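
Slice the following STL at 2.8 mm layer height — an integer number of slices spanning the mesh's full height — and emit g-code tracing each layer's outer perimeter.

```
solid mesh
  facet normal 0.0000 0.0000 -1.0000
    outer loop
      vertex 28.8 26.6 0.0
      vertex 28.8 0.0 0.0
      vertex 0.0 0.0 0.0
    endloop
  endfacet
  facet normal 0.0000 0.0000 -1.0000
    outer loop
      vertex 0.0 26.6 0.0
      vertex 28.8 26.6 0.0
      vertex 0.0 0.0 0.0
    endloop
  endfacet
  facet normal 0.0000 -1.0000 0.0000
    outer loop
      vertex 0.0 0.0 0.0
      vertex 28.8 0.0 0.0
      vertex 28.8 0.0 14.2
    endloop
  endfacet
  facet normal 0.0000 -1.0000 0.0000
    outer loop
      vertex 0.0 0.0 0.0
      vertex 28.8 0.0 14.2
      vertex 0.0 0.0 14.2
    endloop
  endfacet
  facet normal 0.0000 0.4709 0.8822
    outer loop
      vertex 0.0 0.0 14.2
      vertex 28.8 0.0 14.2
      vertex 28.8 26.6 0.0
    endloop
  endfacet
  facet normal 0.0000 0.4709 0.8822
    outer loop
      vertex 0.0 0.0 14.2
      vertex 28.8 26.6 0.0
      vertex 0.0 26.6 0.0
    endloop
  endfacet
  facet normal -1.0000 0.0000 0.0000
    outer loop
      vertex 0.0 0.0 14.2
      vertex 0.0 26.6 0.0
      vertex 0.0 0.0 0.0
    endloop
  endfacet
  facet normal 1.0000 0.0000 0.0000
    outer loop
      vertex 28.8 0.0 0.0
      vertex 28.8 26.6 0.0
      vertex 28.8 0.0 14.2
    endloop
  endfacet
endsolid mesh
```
; perimeter-only toolpath
G21 ; units = mm
G90 ; absolute positioning
G28 ; home
; layer 1
G0 Z2.8
G0 X0.0 Y0.0
G1 X28.8 Y0.0
G1 X28.8 Y21.3
G1 X0.0 Y21.3
G1 X0.0 Y0.0
; layer 2
G0 Z5.7
G0 X0.0 Y0.0
G1 X28.8 Y0.0
G1 X28.8 Y16.0
G1 X0.0 Y16.0
G1 X0.0 Y0.0
; layer 3
G0 Z8.5
G0 X0.0 Y0.0
G1 X28.8 Y0.0
G1 X28.8 Y10.6
G1 X0.0 Y10.6
G1 X0.0 Y0.0
; layer 4
G0 Z11.4
G0 X0.0 Y0.0
G1 X28.8 Y0.0
G1 X28.8 Y5.3
G1 X0.0 Y5.3
G1 X0.0 Y0.0
M2 ; end

The solid is a wedge (ramp): 28.8 × 26.6 mm base, rising to 14.2 mm along the y=0 edge and sloping linearly to z=0 at y=26.6. Slicing at Δz = 2.8 mm — 5 equal slices spanning the solid's height, so layer i sits at z = i·h/5 — gives 4 non-empty perimeters. Each is a 4-segment closed polygon; G0 lifts to the layer z and rapids to the start vertex, then G1 traces the edges. The cross-section shrinks linearly with z (the slice at the apex is degenerate and omitted).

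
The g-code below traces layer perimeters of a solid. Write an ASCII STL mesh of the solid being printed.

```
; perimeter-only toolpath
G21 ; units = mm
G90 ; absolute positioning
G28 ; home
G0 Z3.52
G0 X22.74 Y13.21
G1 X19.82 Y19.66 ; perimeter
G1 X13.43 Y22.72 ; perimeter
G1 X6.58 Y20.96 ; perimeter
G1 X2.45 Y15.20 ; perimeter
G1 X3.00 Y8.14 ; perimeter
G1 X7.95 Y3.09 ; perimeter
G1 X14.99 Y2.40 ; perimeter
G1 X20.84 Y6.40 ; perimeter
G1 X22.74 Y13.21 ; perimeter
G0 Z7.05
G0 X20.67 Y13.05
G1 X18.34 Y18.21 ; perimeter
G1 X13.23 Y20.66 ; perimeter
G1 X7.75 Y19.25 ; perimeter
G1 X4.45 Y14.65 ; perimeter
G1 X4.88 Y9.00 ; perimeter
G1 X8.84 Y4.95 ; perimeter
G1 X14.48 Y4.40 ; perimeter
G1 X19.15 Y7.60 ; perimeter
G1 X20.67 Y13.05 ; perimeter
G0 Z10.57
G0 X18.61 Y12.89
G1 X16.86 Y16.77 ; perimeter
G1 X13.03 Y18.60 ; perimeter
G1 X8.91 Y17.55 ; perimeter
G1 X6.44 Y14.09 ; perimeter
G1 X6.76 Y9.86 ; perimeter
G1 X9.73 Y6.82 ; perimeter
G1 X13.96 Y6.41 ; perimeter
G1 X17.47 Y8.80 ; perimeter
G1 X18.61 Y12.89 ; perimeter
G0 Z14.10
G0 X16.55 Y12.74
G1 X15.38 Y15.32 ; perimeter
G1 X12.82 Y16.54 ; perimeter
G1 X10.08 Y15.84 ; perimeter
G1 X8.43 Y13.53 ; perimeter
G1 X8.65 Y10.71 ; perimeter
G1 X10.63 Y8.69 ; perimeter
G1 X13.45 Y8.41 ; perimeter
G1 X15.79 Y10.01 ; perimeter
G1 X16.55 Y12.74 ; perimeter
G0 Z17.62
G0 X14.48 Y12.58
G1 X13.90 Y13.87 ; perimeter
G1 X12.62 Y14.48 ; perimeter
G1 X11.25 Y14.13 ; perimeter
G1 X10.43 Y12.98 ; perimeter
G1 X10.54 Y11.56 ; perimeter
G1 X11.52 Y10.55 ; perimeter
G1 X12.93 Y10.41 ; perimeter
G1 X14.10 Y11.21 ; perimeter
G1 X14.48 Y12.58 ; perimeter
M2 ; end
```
solid part
  facet normal 0.0000 0.0000 -1.0000
    outer loop
      vertex 13.63 24.78 0.00
      vertex 21.30 21.11 0.00
      vertex 24.80 13.37 0.00
    endloop
  endfacet
  facet normal 0.0000 0.0000 -1.0000
    outer loop
      vertex 5.41 22.67 0.00
      vertex 13.63 24.78 0.00
      vertex 24.80 13.37 0.00
    endloop
  endfacet
  facet normal 0.0000 0.0000 -1.0000
    outer loop
      vertex 0.46 15.76 0.00
      vertex 5.41 22.67 0.00
      vertex 24.80 13.37 0.00
    endloop
  endfacet
  facet normal 0.0000 0.0000 -1.0000
    outer loop
      vertex 1.11 7.29 0.00
      vertex 0.46 15.76 0.00
      vertex 24.80 13.37 0.00
    endloop
  endfacet
  facet normal 0.0000 0.0000 -1.0000
    outer loop
      vertex 7.05 1.22 0.00
      vertex 1.11 7.29 0.00
      vertex 24.80 13.37 0.00
    endloop
  endfacet
  facet normal 0.0000 0.0000 -1.0000
    outer loop
      vertex 15.51 0.39 0.00
      vertex 7.05 1.22 0.00
      vertex 24.80 13.37 0.00
    endloop
  endfacet
  facet normal 0.0000 0.0000 -1.0000
    outer loop
      vertex 22.52 5.19 0.00
      vertex 15.51 0.39 0.00
      vertex 24.80 13.37 0.00
    endloop
  endfacet
  facet normal 0.7978 0.3607 0.4832
    outer loop
      vertex 24.80 13.37 0.00
      vertex 21.30 21.11 0.00
      vertex 12.42 12.42 21.15
    endloop
  endfacet
  facet normal 0.3779 0.7898 0.4832
    outer loop
      vertex 21.30 21.11 0.00
      vertex 13.63 24.78 0.00
      vertex 12.42 12.42 21.15
    endloop
  endfacet
  facet normal -0.2177 0.8480 0.4831
    outer loop
      vertex 13.63 24.78 0.00
      vertex 5.41 22.67 0.00
      vertex 12.42 12.42 21.15
    endloop
  endfacet
  facet normal -0.7118 0.5099 0.4830
    outer loop
      vertex 5.41 22.67 0.00
      vertex 0.46 15.76 0.00
      vertex 12.42 12.42 21.15
    endloop
  endfacet
  facet normal -0.8730 -0.0670 0.4831
    outer loop
      vertex 0.46 15.76 0.00
      vertex 1.11 7.29 0.00
      vertex 12.42 12.42 21.15
    endloop
  endfacet
  facet normal -0.6258 -0.6124 0.4832
    outer loop
      vertex 1.11 7.29 0.00
      vertex 7.05 1.22 0.00
      vertex 12.42 12.42 21.15
    endloop
  endfacet
  facet normal -0.0855 -0.8714 0.4831
    outer loop
      vertex 7.05 1.22 0.00
      vertex 15.51 0.39 0.00
      vertex 12.42 12.42 21.15
    endloop
  endfacet
  facet normal 0.4947 -0.7224 0.4832
    outer loop
      vertex 15.51 0.39 0.00
      vertex 22.52 5.19 0.00
      vertex 12.42 12.42 21.15
    endloop
  endfacet
  facet normal 0.8434 -0.2351 0.4831
    outer loop
      vertex 22.52 5.19 0.00
      vertex 24.80 13.37 0.00
      vertex 12.42 12.42 21.15
    endloop
  endfacet
endsolid part

The G0 Z moves step by Δz≈3.52 mm. The G1 loops shrink linearly with z, so the solid tapers from its base footprint up to z≈21.1. Closing with a flat bottom cap and the tapered top and triangulating gives 16 facets — a regular 9-sided pyramid, base circumscribed radius ≈ 12.4 mm, apex at z ≈ 21.1 mm.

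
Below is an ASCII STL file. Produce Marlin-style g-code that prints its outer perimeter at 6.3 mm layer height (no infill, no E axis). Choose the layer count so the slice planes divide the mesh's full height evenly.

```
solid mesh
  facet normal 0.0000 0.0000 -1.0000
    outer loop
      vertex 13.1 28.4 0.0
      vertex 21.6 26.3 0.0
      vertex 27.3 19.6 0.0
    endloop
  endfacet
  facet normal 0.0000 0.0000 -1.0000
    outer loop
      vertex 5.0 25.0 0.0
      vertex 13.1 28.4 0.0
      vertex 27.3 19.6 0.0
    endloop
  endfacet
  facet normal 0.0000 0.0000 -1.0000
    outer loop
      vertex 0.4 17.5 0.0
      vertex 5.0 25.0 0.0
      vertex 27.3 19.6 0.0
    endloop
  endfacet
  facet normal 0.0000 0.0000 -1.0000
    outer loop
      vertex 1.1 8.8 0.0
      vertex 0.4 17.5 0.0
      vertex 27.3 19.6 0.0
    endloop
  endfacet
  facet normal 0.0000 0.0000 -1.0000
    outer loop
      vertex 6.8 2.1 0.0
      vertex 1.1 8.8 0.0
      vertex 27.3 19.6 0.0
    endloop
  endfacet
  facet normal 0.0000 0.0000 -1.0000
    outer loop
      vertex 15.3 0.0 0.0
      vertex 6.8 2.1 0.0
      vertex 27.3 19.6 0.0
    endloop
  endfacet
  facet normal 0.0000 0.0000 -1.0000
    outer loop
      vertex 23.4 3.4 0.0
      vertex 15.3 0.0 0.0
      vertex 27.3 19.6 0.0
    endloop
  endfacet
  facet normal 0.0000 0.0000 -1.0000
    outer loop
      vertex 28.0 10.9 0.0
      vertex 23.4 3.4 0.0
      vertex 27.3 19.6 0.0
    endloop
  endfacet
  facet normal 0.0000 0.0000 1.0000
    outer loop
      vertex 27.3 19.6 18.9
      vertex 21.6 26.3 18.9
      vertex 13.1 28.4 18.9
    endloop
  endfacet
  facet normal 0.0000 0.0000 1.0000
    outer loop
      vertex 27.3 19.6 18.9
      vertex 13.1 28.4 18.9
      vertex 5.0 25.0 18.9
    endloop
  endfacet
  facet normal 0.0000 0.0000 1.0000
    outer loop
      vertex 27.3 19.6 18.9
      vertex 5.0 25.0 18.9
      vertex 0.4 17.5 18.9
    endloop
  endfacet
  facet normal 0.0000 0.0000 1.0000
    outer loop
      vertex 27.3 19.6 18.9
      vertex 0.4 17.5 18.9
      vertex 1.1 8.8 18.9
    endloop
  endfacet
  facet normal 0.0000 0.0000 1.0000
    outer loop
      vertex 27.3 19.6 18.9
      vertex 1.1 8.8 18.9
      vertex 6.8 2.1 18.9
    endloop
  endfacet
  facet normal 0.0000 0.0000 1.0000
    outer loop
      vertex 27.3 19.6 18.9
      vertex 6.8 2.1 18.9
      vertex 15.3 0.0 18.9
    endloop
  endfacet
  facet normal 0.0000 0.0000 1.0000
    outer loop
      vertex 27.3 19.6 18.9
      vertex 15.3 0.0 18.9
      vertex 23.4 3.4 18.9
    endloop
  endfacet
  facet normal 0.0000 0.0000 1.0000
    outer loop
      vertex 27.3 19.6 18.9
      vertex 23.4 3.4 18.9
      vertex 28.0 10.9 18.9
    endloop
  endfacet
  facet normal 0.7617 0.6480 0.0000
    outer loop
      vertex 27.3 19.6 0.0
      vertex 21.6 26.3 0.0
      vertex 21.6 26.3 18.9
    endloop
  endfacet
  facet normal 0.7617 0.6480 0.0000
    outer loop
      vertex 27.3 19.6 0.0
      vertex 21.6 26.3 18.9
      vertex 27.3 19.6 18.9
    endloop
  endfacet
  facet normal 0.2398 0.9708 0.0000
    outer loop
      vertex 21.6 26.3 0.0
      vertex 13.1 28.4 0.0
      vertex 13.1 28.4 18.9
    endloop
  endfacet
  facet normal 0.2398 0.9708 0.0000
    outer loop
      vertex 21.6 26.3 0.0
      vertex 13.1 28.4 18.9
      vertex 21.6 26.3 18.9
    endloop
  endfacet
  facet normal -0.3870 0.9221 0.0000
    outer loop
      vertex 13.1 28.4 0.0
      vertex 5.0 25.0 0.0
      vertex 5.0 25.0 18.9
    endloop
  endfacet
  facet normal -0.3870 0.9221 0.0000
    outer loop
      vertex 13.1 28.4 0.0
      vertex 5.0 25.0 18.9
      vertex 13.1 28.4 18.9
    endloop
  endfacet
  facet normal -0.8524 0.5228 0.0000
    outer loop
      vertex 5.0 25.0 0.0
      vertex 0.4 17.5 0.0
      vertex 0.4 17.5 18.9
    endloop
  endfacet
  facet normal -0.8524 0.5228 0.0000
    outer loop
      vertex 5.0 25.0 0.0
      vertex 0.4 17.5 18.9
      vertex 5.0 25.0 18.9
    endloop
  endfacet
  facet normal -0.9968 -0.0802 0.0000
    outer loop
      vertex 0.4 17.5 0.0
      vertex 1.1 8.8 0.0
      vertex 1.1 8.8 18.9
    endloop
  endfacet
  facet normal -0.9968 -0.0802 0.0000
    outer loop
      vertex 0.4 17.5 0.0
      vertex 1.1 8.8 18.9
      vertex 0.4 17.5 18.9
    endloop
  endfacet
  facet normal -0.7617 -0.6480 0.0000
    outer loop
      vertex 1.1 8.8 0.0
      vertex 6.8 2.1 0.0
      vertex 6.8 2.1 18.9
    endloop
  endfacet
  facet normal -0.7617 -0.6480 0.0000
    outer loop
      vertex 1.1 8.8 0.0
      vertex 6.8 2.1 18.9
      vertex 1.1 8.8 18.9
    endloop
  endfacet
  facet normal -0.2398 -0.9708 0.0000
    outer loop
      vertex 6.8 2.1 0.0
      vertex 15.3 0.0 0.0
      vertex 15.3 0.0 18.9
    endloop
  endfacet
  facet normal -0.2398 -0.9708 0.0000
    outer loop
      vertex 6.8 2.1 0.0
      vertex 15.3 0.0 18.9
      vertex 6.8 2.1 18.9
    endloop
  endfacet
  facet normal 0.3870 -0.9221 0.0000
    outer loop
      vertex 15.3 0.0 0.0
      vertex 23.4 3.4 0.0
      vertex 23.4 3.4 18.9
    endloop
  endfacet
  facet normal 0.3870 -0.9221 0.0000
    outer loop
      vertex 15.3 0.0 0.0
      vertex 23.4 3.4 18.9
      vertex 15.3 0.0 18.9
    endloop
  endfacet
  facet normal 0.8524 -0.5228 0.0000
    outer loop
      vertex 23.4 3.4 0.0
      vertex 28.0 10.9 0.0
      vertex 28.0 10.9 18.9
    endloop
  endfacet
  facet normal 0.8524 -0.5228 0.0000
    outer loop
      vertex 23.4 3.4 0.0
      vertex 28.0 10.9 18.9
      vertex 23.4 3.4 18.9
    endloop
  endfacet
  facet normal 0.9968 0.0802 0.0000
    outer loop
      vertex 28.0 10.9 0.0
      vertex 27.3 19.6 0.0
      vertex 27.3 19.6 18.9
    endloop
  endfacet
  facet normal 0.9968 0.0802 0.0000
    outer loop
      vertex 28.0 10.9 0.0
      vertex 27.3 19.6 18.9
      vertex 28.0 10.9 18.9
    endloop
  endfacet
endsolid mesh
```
; perimeter-only toolpath
G21 ; units = mm
G90 ; absolute positioning
G28 ; home
; layer 1
G0 Z6.3
G0 X27.3 Y19.6
G1 X21.6 Y26.3
G1 X13.1 Y28.4
G1 X5.0 Y25.0
G1 X0.4 Y17.5
G1 X1.1 Y8.8
G1 X6.8 Y2.1
G1 X15.3 Y0.0
G1 X23.4 Y3.4
G1 X28.0 Y10.9
G1 X27.3 Y19.6
; layer 2
G0 Z12.6
G0 X27.3 Y19.6
G1 X21.6 Y26.3
G1 X13.1 Y28.4
G1 X5.0 Y25.0
G1 X0.4 Y17.5
G1 X1.1 Y8.8
G1 X6.8 Y2.1
G1 X15.3 Y0.0
G1 X23.4 Y3.4
G1 X28.0 Y10.9
G1 X27.3 Y19.6
; layer 3
G0 Z18.9
G0 X27.3 Y19.6
G1 X21.6 Y26.3
G1 X13.1 Y28.4
G1 X5.0 Y25.0
G1 X0.4 Y17.5
G1 X1.1 Y8.8
G1 X6.8 Y2.1
G1 X15.3 Y0.0
G1 X23.4 Y3.4
G1 X28.0 Y10.9
G1 X27.3 Y19.6
M2 ; end

The solid is a regular 10-sided prism (a cylinder approximated with 10 flat sides), circumscribed radius ≈ 14.2 mm, height ≈ 18.9 mm. Slicing at Δz = 6.3 mm — 3 equal slices spanning the solid's height, so layer i sits at z = i·h/3 — gives 3 non-empty perimeters. Each is a 10-segment closed polygon; G0 lifts to the layer z and rapids to the start vertex, then G1 traces the edges.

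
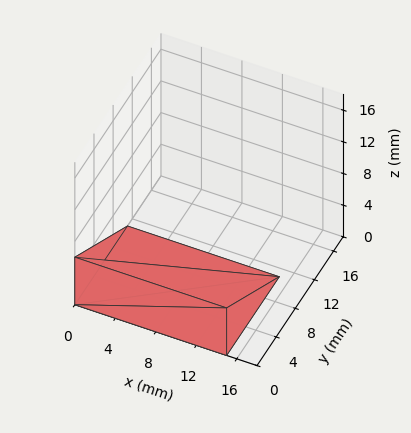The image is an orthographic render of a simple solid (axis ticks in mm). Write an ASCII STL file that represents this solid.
Reading the render: the shape is a wedge (ramp): 15 × 11 mm base, rising to 6 mm along the y=0 edge and sloping linearly to z=0 at y=11 (dimensions read to the nearest mm from the axis ticks). For the STL, each face is triangulated and given an outward normal.

solid part
  facet normal 0.0000 0.0000 -1.0000
    outer loop
      vertex 15.0 11.0 0.0
      vertex 15.0 0.0 0.0
      vertex 0.0 0.0 0.0
    endloop
  endfacet
  facet normal 0.0000 0.0000 -1.0000
    outer loop
      vertex 0.0 11.0 0.0
      vertex 15.0 11.0 0.0
      vertex 0.0 0.0 0.0
    endloop
  endfacet
  facet normal 0.0000 -1.0000 0.0000
    outer loop
      vertex 0.0 0.0 0.0
      vertex 15.0 0.0 0.0
      vertex 15.0 0.0 6.0
    endloop
  endfacet
  facet normal 0.0000 -1.0000 0.0000
    outer loop
      vertex 0.0 0.0 0.0
      vertex 15.0 0.0 6.0
      vertex 0.0 0.0 6.0
    endloop
  endfacet
  facet normal 0.0000 0.4789 0.8779
    outer loop
      vertex 0.0 0.0 6.0
      vertex 15.0 0.0 6.0
      vertex 15.0 11.0 0.0
    endloop
  endfacet
  facet normal 0.0000 0.4789 0.8779
    outer loop
      vertex 0.0 0.0 6.0
      vertex 15.0 11.0 0.0
      vertex 0.0 11.0 0.0
    endloop
  endfacet
  facet normal -1.0000 0.0000 0.0000
    outer loop
      vertex 0.0 0.0 6.0
      vertex 0.0 11.0 0.0
      vertex 0.0 0.0 0.0
    endloop
  endfacet
  facet normal 1.0000 0.0000 0.0000
    outer loop
      vertex 15.0 0.0 0.0
      vertex 15.0 11.0 0.0
      vertex 15.0 0.0 6.0
    endloop
  endfacet
endsolid part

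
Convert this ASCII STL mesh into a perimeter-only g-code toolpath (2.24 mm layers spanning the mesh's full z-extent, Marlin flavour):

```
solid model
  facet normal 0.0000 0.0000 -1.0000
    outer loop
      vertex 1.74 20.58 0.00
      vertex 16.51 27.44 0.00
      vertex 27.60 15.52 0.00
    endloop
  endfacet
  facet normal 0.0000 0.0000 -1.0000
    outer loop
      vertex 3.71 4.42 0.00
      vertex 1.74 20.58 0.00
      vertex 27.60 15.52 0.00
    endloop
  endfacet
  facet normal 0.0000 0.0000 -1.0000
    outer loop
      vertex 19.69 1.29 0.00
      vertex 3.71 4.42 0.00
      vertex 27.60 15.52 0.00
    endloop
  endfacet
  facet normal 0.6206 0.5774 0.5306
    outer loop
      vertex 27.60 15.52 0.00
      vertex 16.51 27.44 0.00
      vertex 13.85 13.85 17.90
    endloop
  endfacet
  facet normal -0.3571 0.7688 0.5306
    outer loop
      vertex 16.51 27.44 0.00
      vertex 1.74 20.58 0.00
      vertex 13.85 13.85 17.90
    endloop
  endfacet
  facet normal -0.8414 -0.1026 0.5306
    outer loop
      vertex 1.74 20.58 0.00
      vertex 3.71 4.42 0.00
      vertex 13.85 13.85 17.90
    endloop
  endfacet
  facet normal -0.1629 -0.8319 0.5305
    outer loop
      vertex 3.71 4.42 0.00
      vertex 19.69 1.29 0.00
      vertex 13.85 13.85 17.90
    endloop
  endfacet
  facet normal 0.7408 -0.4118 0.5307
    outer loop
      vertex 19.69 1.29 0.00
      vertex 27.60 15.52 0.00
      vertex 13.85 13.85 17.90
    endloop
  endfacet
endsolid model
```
; perimeter-only toolpath
G21 ; units = mm
G90 ; absolute positioning
G28 ; home
; layer 1
G0 Z2.24
G0 X25.88 Y15.31
G1 X16.18 Y25.74
G1 X3.25 Y19.74
G1 X4.98 Y5.60
G1 X18.96 Y2.86
G1 X25.88 Y15.31
; layer 2
G0 Z4.47
G0 X24.16 Y15.10
G1 X15.85 Y24.04
G1 X4.77 Y18.90
G1 X6.24 Y6.78
G1 X18.23 Y4.43
G1 X24.16 Y15.10
; layer 3
G0 Z6.71
G0 X22.44 Y14.89
G1 X15.51 Y22.34
G1 X6.28 Y18.06
G1 X7.51 Y7.96
G1 X17.50 Y6.00
G1 X22.44 Y14.89
; layer 4
G0 Z8.95
G0 X20.73 Y14.68
G1 X15.18 Y20.64
G1 X7.79 Y17.21
G1 X8.78 Y9.13
G1 X16.77 Y7.57
G1 X20.73 Y14.68
; layer 5
G0 Z11.19
G0 X19.01 Y14.48
G1 X14.85 Y18.95
G1 X9.31 Y16.37
G1 X10.05 Y10.31
G1 X16.04 Y9.14
G1 X19.01 Y14.48
; layer 6
G0 Z13.42
G0 X17.29 Y14.27
G1 X14.52 Y17.25
G1 X10.82 Y15.53
G1 X11.31 Y11.49
G1 X15.31 Y10.71
G1 X17.29 Y14.27
; layer 7
G0 Z15.66
G0 X15.57 Y14.06
G1 X14.18 Y15.55
G1 X12.34 Y14.69
G1 X12.58 Y12.67
G1 X14.58 Y12.28
G1 X15.57 Y14.06
M2 ; end

The solid is a regular 5-sided pyramid, base circumscribed radius ≈ 13.8 mm, apex at z ≈ 17.9 mm. Slicing at Δz = 2.24 mm — 8 equal slices spanning the solid's height, so layer i sits at z = i·h/8 — gives 7 non-empty perimeters. Each is a 5-segment closed polygon; G0 lifts to the layer z and rapids to the start vertex, then G1 traces the edges. The cross-section shrinks linearly with z (the slice at the apex is degenerate and omitted).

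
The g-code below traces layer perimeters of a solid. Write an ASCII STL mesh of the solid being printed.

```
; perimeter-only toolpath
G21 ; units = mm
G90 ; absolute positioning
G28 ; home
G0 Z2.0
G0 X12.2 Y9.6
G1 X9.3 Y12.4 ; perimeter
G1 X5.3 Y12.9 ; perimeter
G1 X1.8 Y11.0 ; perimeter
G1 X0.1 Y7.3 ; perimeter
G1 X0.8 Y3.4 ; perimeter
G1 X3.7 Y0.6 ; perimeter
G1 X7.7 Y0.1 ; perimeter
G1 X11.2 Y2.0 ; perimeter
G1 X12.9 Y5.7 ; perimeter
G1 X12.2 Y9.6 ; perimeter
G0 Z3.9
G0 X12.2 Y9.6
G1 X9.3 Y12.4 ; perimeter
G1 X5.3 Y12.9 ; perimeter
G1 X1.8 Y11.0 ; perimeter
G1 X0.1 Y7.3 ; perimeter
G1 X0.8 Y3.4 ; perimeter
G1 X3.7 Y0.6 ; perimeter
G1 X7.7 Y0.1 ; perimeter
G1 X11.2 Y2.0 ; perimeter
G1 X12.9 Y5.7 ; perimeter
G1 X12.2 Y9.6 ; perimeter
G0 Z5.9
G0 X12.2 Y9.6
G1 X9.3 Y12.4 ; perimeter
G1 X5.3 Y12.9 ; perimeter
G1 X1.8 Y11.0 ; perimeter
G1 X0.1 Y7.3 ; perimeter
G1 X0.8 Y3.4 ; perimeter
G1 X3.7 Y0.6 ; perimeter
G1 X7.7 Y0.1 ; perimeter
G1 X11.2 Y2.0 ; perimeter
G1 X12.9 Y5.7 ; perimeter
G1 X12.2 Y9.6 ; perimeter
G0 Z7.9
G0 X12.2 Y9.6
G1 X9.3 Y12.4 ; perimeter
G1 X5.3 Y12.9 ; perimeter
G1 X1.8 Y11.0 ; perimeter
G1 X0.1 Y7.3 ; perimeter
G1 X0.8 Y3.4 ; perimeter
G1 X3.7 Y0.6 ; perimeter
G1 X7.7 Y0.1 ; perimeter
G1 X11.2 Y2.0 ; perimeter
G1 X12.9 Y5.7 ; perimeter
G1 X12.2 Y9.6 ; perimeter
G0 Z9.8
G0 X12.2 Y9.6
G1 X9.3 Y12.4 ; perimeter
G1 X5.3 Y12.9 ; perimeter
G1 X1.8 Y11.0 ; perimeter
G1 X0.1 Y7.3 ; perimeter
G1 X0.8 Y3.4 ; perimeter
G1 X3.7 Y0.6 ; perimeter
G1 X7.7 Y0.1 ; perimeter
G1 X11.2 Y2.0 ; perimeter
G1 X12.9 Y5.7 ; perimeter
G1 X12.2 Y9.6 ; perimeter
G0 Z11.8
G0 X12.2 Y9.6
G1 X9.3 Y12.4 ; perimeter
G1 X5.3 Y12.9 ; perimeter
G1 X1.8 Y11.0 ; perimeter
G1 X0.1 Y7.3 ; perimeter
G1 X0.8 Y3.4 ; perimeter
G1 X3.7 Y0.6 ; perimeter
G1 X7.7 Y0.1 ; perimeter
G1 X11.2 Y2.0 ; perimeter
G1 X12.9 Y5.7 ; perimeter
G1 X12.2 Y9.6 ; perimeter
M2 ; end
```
solid part
  facet normal 0.0000 0.0000 -1.0000
    outer loop
      vertex 5.3 12.9 0.0
      vertex 9.3 12.4 0.0
      vertex 12.2 9.6 0.0
    endloop
  endfacet
  facet normal 0.0000 0.0000 -1.0000
    outer loop
      vertex 1.8 11.0 0.0
      vertex 5.3 12.9 0.0
      vertex 12.2 9.6 0.0
    endloop
  endfacet
  facet normal 0.0000 0.0000 -1.0000
    outer loop
      vertex 0.1 7.3 0.0
      vertex 1.8 11.0 0.0
      vertex 12.2 9.6 0.0
    endloop
  endfacet
  facet normal 0.0000 0.0000 -1.0000
    outer loop
      vertex 0.8 3.4 0.0
      vertex 0.1 7.3 0.0
      vertex 12.2 9.6 0.0
    endloop
  endfacet
  facet normal 0.0000 0.0000 -1.0000
    outer loop
      vertex 3.7 0.6 0.0
      vertex 0.8 3.4 0.0
      vertex 12.2 9.6 0.0
    endloop
  endfacet
  facet normal 0.0000 0.0000 -1.0000
    outer loop
      vertex 7.7 0.1 0.0
      vertex 3.7 0.6 0.0
      vertex 12.2 9.6 0.0
    endloop
  endfacet
  facet normal 0.0000 0.0000 -1.0000
    outer loop
      vertex 11.2 2.0 0.0
      vertex 7.7 0.1 0.0
      vertex 12.2 9.6 0.0
    endloop
  endfacet
  facet normal 0.0000 0.0000 -1.0000
    outer loop
      vertex 12.9 5.7 0.0
      vertex 11.2 2.0 0.0
      vertex 12.2 9.6 0.0
    endloop
  endfacet
  facet normal 0.0000 0.0000 1.0000
    outer loop
      vertex 12.2 9.6 11.8
      vertex 9.3 12.4 11.8
      vertex 5.3 12.9 11.8
    endloop
  endfacet
  facet normal 0.0000 0.0000 1.0000
    outer loop
      vertex 12.2 9.6 11.8
      vertex 5.3 12.9 11.8
      vertex 1.8 11.0 11.8
    endloop
  endfacet
  facet normal 0.0000 0.0000 1.0000
    outer loop
      vertex 12.2 9.6 11.8
      vertex 1.8 11.0 11.8
      vertex 0.1 7.3 11.8
    endloop
  endfacet
  facet normal 0.0000 0.0000 1.0000
    outer loop
      vertex 12.2 9.6 11.8
      vertex 0.1 7.3 11.8
      vertex 0.8 3.4 11.8
    endloop
  endfacet
  facet normal 0.0000 0.0000 1.0000
    outer loop
      vertex 12.2 9.6 11.8
      vertex 0.8 3.4 11.8
      vertex 3.7 0.6 11.8
    endloop
  endfacet
  facet normal 0.0000 0.0000 1.0000
    outer loop
      vertex 12.2 9.6 11.8
      vertex 3.7 0.6 11.8
      vertex 7.7 0.1 11.8
    endloop
  endfacet
  facet normal 0.0000 0.0000 1.0000
    outer loop
      vertex 12.2 9.6 11.8
      vertex 7.7 0.1 11.8
      vertex 11.2 2.0 11.8
    endloop
  endfacet
  facet normal 0.0000 0.0000 1.0000
    outer loop
      vertex 12.2 9.6 11.8
      vertex 11.2 2.0 11.8
      vertex 12.9 5.7 11.8
    endloop
  endfacet
  facet normal 0.6946 0.7194 0.0000
    outer loop
      vertex 12.2 9.6 0.0
      vertex 9.3 12.4 0.0
      vertex 9.3 12.4 11.8
    endloop
  endfacet
  facet normal 0.6946 0.7194 0.0000
    outer loop
      vertex 12.2 9.6 0.0
      vertex 9.3 12.4 11.8
      vertex 12.2 9.6 11.8
    endloop
  endfacet
  facet normal 0.1240 0.9923 0.0000
    outer loop
      vertex 9.3 12.4 0.0
      vertex 5.3 12.9 0.0
      vertex 5.3 12.9 11.8
    endloop
  endfacet
  facet normal 0.1240 0.9923 0.0000
    outer loop
      vertex 9.3 12.4 0.0
      vertex 5.3 12.9 11.8
      vertex 9.3 12.4 11.8
    endloop
  endfacet
  facet normal -0.4771 0.8789 0.0000
    outer loop
      vertex 5.3 12.9 0.0
      vertex 1.8 11.0 0.0
      vertex 1.8 11.0 11.8
    endloop
  endfacet
  facet normal -0.4771 0.8789 0.0000
    outer loop
      vertex 5.3 12.9 0.0
      vertex 1.8 11.0 11.8
      vertex 5.3 12.9 11.8
    endloop
  endfacet
  facet normal -0.9087 0.4175 0.0000
    outer loop
      vertex 1.8 11.0 0.0
      vertex 0.1 7.3 0.0
      vertex 0.1 7.3 11.8
    endloop
  endfacet
  facet normal -0.9087 0.4175 0.0000
    outer loop
      vertex 1.8 11.0 0.0
      vertex 0.1 7.3 11.8
      vertex 1.8 11.0 11.8
    endloop
  endfacet
  facet normal -0.9843 -0.1767 0.0000
    outer loop
      vertex 0.1 7.3 0.0
      vertex 0.8 3.4 0.0
      vertex 0.8 3.4 11.8
    endloop
  endfacet
  facet normal -0.9843 -0.1767 0.0000
    outer loop
      vertex 0.1 7.3 0.0
      vertex 0.8 3.4 11.8
      vertex 0.1 7.3 11.8
    endloop
  endfacet
  facet normal -0.6946 -0.7194 0.0000
    outer loop
      vertex 0.8 3.4 0.0
      vertex 3.7 0.6 0.0
      vertex 3.7 0.6 11.8
    endloop
  endfacet
  facet normal -0.6946 -0.7194 0.0000
    outer loop
      vertex 0.8 3.4 0.0
      vertex 3.7 0.6 11.8
      vertex 0.8 3.4 11.8
    endloop
  endfacet
  facet normal -0.1240 -0.9923 0.0000
    outer loop
      vertex 3.7 0.6 0.0
      vertex 7.7 0.1 0.0
      vertex 7.7 0.1 11.8
    endloop
  endfacet
  facet normal -0.1240 -0.9923 0.0000
    outer loop
      vertex 3.7 0.6 0.0
      vertex 7.7 0.1 11.8
      vertex 3.7 0.6 11.8
    endloop
  endfacet
  facet normal 0.4771 -0.8789 0.0000
    outer loop
      vertex 7.7 0.1 0.0
      vertex 11.2 2.0 0.0
      vertex 11.2 2.0 11.8
    endloop
  endfacet
  facet normal 0.4771 -0.8789 0.0000
    outer loop
      vertex 7.7 0.1 0.0
      vertex 11.2 2.0 11.8
      vertex 7.7 0.1 11.8
    endloop
  endfacet
  facet normal 0.9087 -0.4175 0.0000
    outer loop
      vertex 11.2 2.0 0.0
      vertex 12.9 5.7 0.0
      vertex 12.9 5.7 11.8
    endloop
  endfacet
  facet normal 0.9087 -0.4175 0.0000
    outer loop
      vertex 11.2 2.0 0.0
      vertex 12.9 5.7 11.8
      vertex 11.2 2.0 11.8
    endloop
  endfacet
  facet normal 0.9843 0.1767 0.0000
    outer loop
      vertex 12.9 5.7 0.0
      vertex 12.2 9.6 0.0
      vertex 12.2 9.6 11.8
    endloop
  endfacet
  facet normal 0.9843 0.1767 0.0000
    outer loop
      vertex 12.9 5.7 0.0
      vertex 12.2 9.6 11.8
      vertex 12.9 5.7 11.8
    endloop
  endfacet
endsolid part

The G0 Z moves step by Δz≈2.0 mm. Every layer's G1 loop is the same polygon, so the solid is a straight extrusion of it from z=0 to z≈11.8. Closing with flat bottom and top caps and triangulating gives 36 facets — a regular 10-sided prism (a cylinder approximated with 10 flat sides), circumscribed radius ≈ 6.5 mm, height ≈ 11.8 mm.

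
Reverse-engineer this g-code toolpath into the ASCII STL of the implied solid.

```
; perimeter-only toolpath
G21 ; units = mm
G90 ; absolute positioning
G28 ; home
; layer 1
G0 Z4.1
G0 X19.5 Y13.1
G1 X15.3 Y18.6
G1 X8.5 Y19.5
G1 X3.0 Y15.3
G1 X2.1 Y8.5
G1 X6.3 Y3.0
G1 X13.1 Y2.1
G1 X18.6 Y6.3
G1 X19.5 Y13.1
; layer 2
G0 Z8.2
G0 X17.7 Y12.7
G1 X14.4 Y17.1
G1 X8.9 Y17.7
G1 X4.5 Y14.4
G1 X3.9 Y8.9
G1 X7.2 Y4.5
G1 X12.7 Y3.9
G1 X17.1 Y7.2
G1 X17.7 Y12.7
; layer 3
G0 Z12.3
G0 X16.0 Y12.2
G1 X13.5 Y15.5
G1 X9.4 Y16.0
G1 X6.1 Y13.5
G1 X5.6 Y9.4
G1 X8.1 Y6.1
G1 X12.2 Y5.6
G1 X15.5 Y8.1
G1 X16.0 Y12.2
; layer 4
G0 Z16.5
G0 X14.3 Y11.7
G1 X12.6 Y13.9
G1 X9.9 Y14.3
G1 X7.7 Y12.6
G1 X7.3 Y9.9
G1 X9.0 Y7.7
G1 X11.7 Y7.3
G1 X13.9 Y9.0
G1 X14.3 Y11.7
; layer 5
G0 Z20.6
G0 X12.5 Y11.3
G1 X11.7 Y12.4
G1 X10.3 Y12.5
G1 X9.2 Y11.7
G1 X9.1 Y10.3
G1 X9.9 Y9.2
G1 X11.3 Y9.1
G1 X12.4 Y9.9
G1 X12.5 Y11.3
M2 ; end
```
solid part
  facet normal 0.0000 0.0000 -1.0000
    outer loop
      vertex 8.0 21.2 0.0
      vertex 16.2 20.2 0.0
      vertex 21.2 13.6 0.0
    endloop
  endfacet
  facet normal 0.0000 0.0000 -1.0000
    outer loop
      vertex 1.4 16.2 0.0
      vertex 8.0 21.2 0.0
      vertex 21.2 13.6 0.0
    endloop
  endfacet
  facet normal 0.0000 0.0000 -1.0000
    outer loop
      vertex 0.4 8.0 0.0
      vertex 1.4 16.2 0.0
      vertex 21.2 13.6 0.0
    endloop
  endfacet
  facet normal 0.0000 0.0000 -1.0000
    outer loop
      vertex 5.4 1.4 0.0
      vertex 0.4 8.0 0.0
      vertex 21.2 13.6 0.0
    endloop
  endfacet
  facet normal 0.0000 0.0000 -1.0000
    outer loop
      vertex 13.6 0.4 0.0
      vertex 5.4 1.4 0.0
      vertex 21.2 13.6 0.0
    endloop
  endfacet
  facet normal 0.0000 0.0000 -1.0000
    outer loop
      vertex 20.2 5.4 0.0
      vertex 13.6 0.4 0.0
      vertex 21.2 13.6 0.0
    endloop
  endfacet
  facet normal 0.7390 0.5599 0.3746
    outer loop
      vertex 21.2 13.6 0.0
      vertex 16.2 20.2 0.0
      vertex 10.8 10.8 24.7
    endloop
  endfacet
  facet normal 0.1122 0.9203 0.3748
    outer loop
      vertex 16.2 20.2 0.0
      vertex 8.0 21.2 0.0
      vertex 10.8 10.8 24.7
    endloop
  endfacet
  facet normal -0.5599 0.7390 0.3746
    outer loop
      vertex 8.0 21.2 0.0
      vertex 1.4 16.2 0.0
      vertex 10.8 10.8 24.7
    endloop
  endfacet
  facet normal -0.9203 0.1122 0.3748
    outer loop
      vertex 1.4 16.2 0.0
      vertex 0.4 8.0 0.0
      vertex 10.8 10.8 24.7
    endloop
  endfacet
  facet normal -0.7390 -0.5599 0.3746
    outer loop
      vertex 0.4 8.0 0.0
      vertex 5.4 1.4 0.0
      vertex 10.8 10.8 24.7
    endloop
  endfacet
  facet normal -0.1122 -0.9203 0.3748
    outer loop
      vertex 5.4 1.4 0.0
      vertex 13.6 0.4 0.0
      vertex 10.8 10.8 24.7
    endloop
  endfacet
  facet normal 0.5599 -0.7390 0.3746
    outer loop
      vertex 13.6 0.4 0.0
      vertex 20.2 5.4 0.0
      vertex 10.8 10.8 24.7
    endloop
  endfacet
  facet normal 0.9203 -0.1122 0.3748
    outer loop
      vertex 20.2 5.4 0.0
      vertex 21.2 13.6 0.0
      vertex 10.8 10.8 24.7
    endloop
  endfacet
endsolid part

The G0 Z moves step by Δz≈4.1 mm. The G1 loops shrink linearly with z, so the solid tapers from its base footprint up to z≈24.7. Closing with a flat bottom cap and the tapered top and triangulating gives 14 facets — a regular 8-sided pyramid, base circumscribed radius ≈ 10.8 mm, apex at z ≈ 24.7 mm.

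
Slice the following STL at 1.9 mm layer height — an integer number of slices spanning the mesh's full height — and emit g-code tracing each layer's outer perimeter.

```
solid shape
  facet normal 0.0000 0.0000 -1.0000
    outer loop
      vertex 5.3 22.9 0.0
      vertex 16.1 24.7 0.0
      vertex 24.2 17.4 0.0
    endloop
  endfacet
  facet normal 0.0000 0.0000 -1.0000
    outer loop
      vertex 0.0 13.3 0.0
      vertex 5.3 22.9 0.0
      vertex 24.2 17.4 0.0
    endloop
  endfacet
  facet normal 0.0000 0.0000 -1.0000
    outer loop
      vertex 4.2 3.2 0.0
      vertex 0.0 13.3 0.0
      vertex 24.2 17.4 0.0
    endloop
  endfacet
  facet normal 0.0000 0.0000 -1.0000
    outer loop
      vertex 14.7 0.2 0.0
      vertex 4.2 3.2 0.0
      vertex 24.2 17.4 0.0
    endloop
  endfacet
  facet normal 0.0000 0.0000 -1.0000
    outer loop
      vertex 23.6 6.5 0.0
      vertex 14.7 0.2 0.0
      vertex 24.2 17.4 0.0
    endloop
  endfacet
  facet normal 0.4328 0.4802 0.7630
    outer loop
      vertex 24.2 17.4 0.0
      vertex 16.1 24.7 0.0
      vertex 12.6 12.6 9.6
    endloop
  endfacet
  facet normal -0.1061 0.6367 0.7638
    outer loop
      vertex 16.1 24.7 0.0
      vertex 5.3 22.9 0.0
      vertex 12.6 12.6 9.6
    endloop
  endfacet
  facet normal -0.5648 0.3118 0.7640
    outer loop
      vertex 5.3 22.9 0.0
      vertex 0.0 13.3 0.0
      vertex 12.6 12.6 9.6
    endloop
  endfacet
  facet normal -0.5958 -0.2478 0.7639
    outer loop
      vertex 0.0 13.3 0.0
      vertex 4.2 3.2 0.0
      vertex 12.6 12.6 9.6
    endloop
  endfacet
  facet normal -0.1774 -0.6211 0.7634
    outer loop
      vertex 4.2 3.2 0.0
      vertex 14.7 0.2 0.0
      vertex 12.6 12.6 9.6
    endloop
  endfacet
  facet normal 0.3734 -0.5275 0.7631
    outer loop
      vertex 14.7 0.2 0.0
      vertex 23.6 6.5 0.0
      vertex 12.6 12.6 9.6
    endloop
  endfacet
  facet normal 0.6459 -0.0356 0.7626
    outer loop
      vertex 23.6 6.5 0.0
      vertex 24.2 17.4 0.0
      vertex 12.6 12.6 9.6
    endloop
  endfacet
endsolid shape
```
; perimeter-only toolpath
G21 ; units = mm
G90 ; absolute positioning
G28 ; home
; layer 1
G0 Z1.9
G0 X21.9 Y16.4
G1 X15.4 Y22.3
G1 X6.8 Y20.8
G1 X2.5 Y13.2
G1 X5.9 Y5.1
G1 X14.3 Y2.7
G1 X21.4 Y7.7
G1 X21.9 Y16.4
; layer 2
G0 Z3.8
G0 X19.6 Y15.5
G1 X14.7 Y19.9
G1 X8.2 Y18.8
G1 X5.0 Y13.0
G1 X7.6 Y7.0
G1 X13.9 Y5.2
G1 X19.2 Y8.9
G1 X19.6 Y15.5
; layer 3
G0 Z5.8
G0 X17.2 Y14.5
G1 X14.0 Y17.4
G1 X9.7 Y16.7
G1 X7.6 Y12.9
G1 X9.2 Y8.8
G1 X13.4 Y7.6
G1 X17.0 Y10.2
G1 X17.2 Y14.5
; layer 4
G0 Z7.7
G0 X14.9 Y13.6
G1 X13.3 Y15.0
G1 X11.1 Y14.7
G1 X10.1 Y12.7
G1 X10.9 Y10.7
G1 X13.0 Y10.1
G1 X14.8 Y11.4
G1 X14.9 Y13.6
M2 ; end

The solid is a regular 7-sided pyramid, base circumscribed radius ≈ 12.6 mm, apex at z ≈ 9.6 mm. Slicing at Δz = 1.9 mm — 5 equal slices spanning the solid's height, so layer i sits at z = i·h/5 — gives 4 non-empty perimeters. Each is a 7-segment closed polygon; G0 lifts to the layer z and rapids to the start vertex, then G1 traces the edges. The cross-section shrinks linearly with z (the slice at the apex is degenerate and omitted).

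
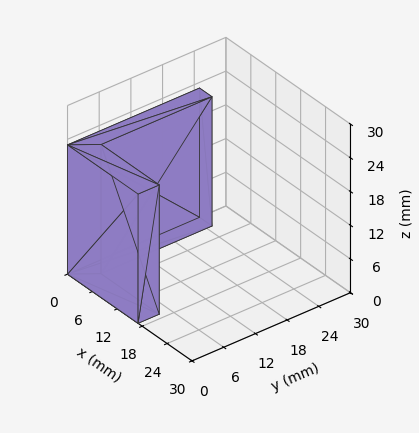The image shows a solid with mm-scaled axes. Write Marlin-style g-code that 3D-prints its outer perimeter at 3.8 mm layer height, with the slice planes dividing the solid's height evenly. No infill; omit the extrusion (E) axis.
Reading the render: the shape is an L-shaped prism: outer 17 × 25 mm, arm thicknesses ≈ 4 mm (horizontal) and 3 mm (vertical), extruded 23 mm in z (dimensions read to the nearest mm from the axis ticks). For the g-code, the solid's height is divided into equal slices at the stated Δz and each level perimeter traced with G1 moves after a G0 lift.

; perimeter-only toolpath
G21 ; units = mm
G90 ; absolute positioning
G28 ; home
; layer 1
G0 Z3.8
G0 X0.0 Y0.0
G1 X17.0 Y0.0
G1 X17.0 Y4.0
G1 X3.0 Y4.0
G1 X3.0 Y25.0
G1 X0.0 Y25.0
G1 X0.0 Y0.0
; layer 2
G0 Z7.7
G0 X0.0 Y0.0
G1 X17.0 Y0.0
G1 X17.0 Y4.0
G1 X3.0 Y4.0
G1 X3.0 Y25.0
G1 X0.0 Y25.0
G1 X0.0 Y0.0
; layer 3
G0 Z11.5
G0 X0.0 Y0.0
G1 X17.0 Y0.0
G1 X17.0 Y4.0
G1 X3.0 Y4.0
G1 X3.0 Y25.0
G1 X0.0 Y25.0
G1 X0.0 Y0.0
; layer 4
G0 Z15.3
G0 X0.0 Y0.0
G1 X17.0 Y0.0
G1 X17.0 Y4.0
G1 X3.0 Y4.0
G1 X3.0 Y25.0
G1 X0.0 Y25.0
G1 X0.0 Y0.0
; layer 5
G0 Z19.2
G0 X0.0 Y0.0
G1 X17.0 Y0.0
G1 X17.0 Y4.0
G1 X3.0 Y4.0
G1 X3.0 Y25.0
G1 X0.0 Y25.0
G1 X0.0 Y0.0
; layer 6
G0 Z23.0
G0 X0.0 Y0.0
G1 X17.0 Y0.0
G1 X17.0 Y4.0
G1 X3.0 Y4.0
G1 X3.0 Y25.0
G1 X0.0 Y25.0
G1 X0.0 Y0.0
M2 ; end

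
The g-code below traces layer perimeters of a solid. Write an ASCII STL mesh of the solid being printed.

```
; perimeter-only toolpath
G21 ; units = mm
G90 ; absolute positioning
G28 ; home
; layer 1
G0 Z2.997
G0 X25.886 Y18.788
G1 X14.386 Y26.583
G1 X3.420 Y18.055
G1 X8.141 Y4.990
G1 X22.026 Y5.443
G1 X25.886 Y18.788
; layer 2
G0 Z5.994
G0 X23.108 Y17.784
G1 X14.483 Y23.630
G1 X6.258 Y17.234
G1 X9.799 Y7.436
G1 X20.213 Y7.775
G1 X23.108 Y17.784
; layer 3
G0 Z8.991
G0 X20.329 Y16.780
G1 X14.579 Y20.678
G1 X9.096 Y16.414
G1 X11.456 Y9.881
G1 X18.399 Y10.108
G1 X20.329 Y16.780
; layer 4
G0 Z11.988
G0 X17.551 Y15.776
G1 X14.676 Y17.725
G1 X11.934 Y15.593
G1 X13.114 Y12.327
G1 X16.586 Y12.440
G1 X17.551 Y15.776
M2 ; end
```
solid part
  facet normal 0.0000 0.0000 -1.0000
    outer loop
      vertex 0.582 18.876 0.000
      vertex 14.290 29.536 0.000
      vertex 28.665 19.792 0.000
    endloop
  endfacet
  facet normal 0.0000 0.0000 -1.0000
    outer loop
      vertex 6.483 2.545 0.000
      vertex 0.582 18.876 0.000
      vertex 28.665 19.792 0.000
    endloop
  endfacet
  facet normal 0.0000 0.0000 -1.0000
    outer loop
      vertex 23.840 3.111 0.000
      vertex 6.483 2.545 0.000
      vertex 28.665 19.792 0.000
    endloop
  endfacet
  facet normal 0.4387 0.6472 0.6235
    outer loop
      vertex 28.665 19.792 0.000
      vertex 14.290 29.536 0.000
      vertex 14.772 14.772 14.985
    endloop
  endfacet
  facet normal -0.4799 0.6172 0.6235
    outer loop
      vertex 14.290 29.536 0.000
      vertex 0.582 18.876 0.000
      vertex 14.772 14.772 14.985
    endloop
  endfacet
  facet normal -0.7353 -0.2657 0.6235
    outer loop
      vertex 0.582 18.876 0.000
      vertex 6.483 2.545 0.000
      vertex 14.772 14.772 14.985
    endloop
  endfacet
  facet normal 0.0255 -0.7814 0.6235
    outer loop
      vertex 6.483 2.545 0.000
      vertex 23.840 3.111 0.000
      vertex 14.772 14.772 14.985
    endloop
  endfacet
  facet normal 0.7510 -0.2172 0.6235
    outer loop
      vertex 23.840 3.111 0.000
      vertex 28.665 19.792 0.000
      vertex 14.772 14.772 14.985
    endloop
  endfacet
endsolid part

The G0 Z moves step by Δz≈2.997 mm. The G1 loops shrink linearly with z, so the solid tapers from its base footprint up to z≈15. Closing with a flat bottom cap and the tapered top and triangulating gives 8 facets — a regular 5-sided pyramid, base circumscribed radius ≈ 14.8 mm, apex at z ≈ 15 mm.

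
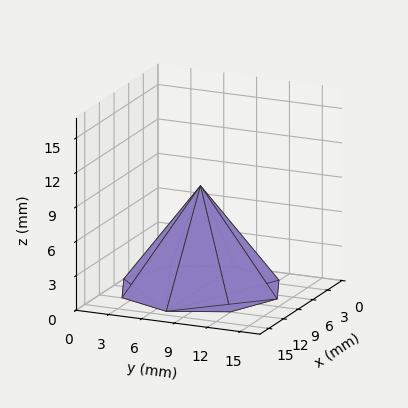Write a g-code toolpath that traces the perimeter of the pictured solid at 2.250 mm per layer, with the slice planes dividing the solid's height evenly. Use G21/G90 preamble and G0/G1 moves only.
Reading the render: the shape is a regular 8-sided pyramid, base circumscribed radius ≈ 7 mm, apex at z ≈ 9 mm (dimensions read to the nearest mm from the axis ticks). For the g-code, the solid's height is divided into equal slices at the stated Δz and each level perimeter traced with G1 moves after a G0 lift.

; perimeter-only toolpath
G21 ; units = mm
G90 ; absolute positioning
G28 ; home
; layer 1
G0 Z2.250
G0 X12.250 Y7.000
G1 X10.712 Y10.712
G1 X7.000 Y12.250
G1 X3.287 Y10.712
G1 X1.750 Y7.000
G1 X3.287 Y3.287
G1 X7.000 Y1.750
G1 X10.712 Y3.287
G1 X12.250 Y7.000
; layer 2
G0 Z4.500
G0 X10.500 Y7.000
G1 X9.475 Y9.475
G1 X7.000 Y10.500
G1 X4.525 Y9.475
G1 X3.500 Y7.000
G1 X4.525 Y4.525
G1 X7.000 Y3.500
G1 X9.475 Y4.525
G1 X10.500 Y7.000
; layer 3
G0 Z6.750
G0 X8.750 Y7.000
G1 X8.238 Y8.238
G1 X7.000 Y8.750
G1 X5.763 Y8.238
G1 X5.250 Y7.000
G1 X5.763 Y5.763
G1 X7.000 Y5.250
G1 X8.238 Y5.763
G1 X8.750 Y7.000
M2 ; end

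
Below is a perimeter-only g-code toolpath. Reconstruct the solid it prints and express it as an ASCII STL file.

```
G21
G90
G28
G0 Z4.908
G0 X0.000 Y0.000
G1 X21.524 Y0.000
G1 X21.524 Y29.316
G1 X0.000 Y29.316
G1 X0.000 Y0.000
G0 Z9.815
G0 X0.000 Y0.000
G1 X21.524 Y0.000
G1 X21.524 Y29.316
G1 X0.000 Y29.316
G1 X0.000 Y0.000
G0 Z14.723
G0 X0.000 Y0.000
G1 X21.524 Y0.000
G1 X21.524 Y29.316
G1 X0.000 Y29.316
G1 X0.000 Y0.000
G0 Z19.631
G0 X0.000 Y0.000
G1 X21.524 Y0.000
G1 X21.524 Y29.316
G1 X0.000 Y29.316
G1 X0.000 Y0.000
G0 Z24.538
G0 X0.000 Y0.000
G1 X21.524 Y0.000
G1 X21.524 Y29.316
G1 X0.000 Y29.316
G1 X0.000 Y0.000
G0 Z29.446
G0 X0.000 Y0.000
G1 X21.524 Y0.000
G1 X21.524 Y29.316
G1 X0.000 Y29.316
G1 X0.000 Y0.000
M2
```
solid part
  facet normal 0.0000 0.0000 -1.0000
    outer loop
      vertex 21.524 29.316 0.000
      vertex 21.524 0.000 0.000
      vertex 0.000 0.000 0.000
    endloop
  endfacet
  facet normal 0.0000 0.0000 -1.0000
    outer loop
      vertex 0.000 29.316 0.000
      vertex 21.524 29.316 0.000
      vertex 0.000 0.000 0.000
    endloop
  endfacet
  facet normal 0.0000 0.0000 1.0000
    outer loop
      vertex 0.000 0.000 29.446
      vertex 21.524 0.000 29.446
      vertex 21.524 29.316 29.446
    endloop
  endfacet
  facet normal 0.0000 0.0000 1.0000
    outer loop
      vertex 0.000 0.000 29.446
      vertex 21.524 29.316 29.446
      vertex 0.000 29.316 29.446
    endloop
  endfacet
  facet normal 0.0000 -1.0000 0.0000
    outer loop
      vertex 0.000 0.000 0.000
      vertex 21.524 0.000 0.000
      vertex 21.524 0.000 29.446
    endloop
  endfacet
  facet normal 0.0000 -1.0000 0.0000
    outer loop
      vertex 0.000 0.000 0.000
      vertex 21.524 0.000 29.446
      vertex 0.000 0.000 29.446
    endloop
  endfacet
  facet normal 0.0000 1.0000 0.0000
    outer loop
      vertex 21.524 29.316 29.446
      vertex 21.524 29.316 0.000
      vertex 0.000 29.316 0.000
    endloop
  endfacet
  facet normal 0.0000 1.0000 0.0000
    outer loop
      vertex 0.000 29.316 29.446
      vertex 21.524 29.316 29.446
      vertex 0.000 29.316 0.000
    endloop
  endfacet
  facet normal -1.0000 0.0000 0.0000
    outer loop
      vertex 0.000 29.316 29.446
      vertex 0.000 29.316 0.000
      vertex 0.000 0.000 0.000
    endloop
  endfacet
  facet normal -1.0000 0.0000 0.0000
    outer loop
      vertex 0.000 0.000 29.446
      vertex 0.000 29.316 29.446
      vertex 0.000 0.000 0.000
    endloop
  endfacet
  facet normal 1.0000 0.0000 0.0000
    outer loop
      vertex 21.524 0.000 0.000
      vertex 21.524 29.316 0.000
      vertex 21.524 29.316 29.446
    endloop
  endfacet
  facet normal 1.0000 0.0000 0.0000
    outer loop
      vertex 21.524 0.000 0.000
      vertex 21.524 29.316 29.446
      vertex 21.524 0.000 29.446
    endloop
  endfacet
endsolid part

The G0 Z moves step by Δz≈4.908 mm. Every layer's G1 loop is the same polygon, so the solid is a straight extrusion of it from z=0 to z≈29.4. Closing with flat bottom and top caps and triangulating gives 12 facets — a rectangular box, roughly 21.5 × 29.3 mm footprint and 29.4 mm tall.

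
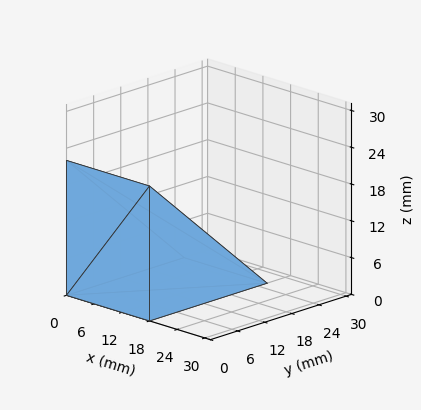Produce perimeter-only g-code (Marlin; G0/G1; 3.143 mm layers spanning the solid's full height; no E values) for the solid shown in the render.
Reading the render: the shape is a wedge (ramp): 18 × 26 mm base, rising to 22 mm along the y=0 edge and sloping linearly to z=0 at y=26 (dimensions read to the nearest mm from the axis ticks). For the g-code, the solid's height is divided into equal slices at the stated Δz and each level perimeter traced with G1 moves after a G0 lift.

; perimeter-only toolpath
G21 ; units = mm
G90 ; absolute positioning
G28 ; home
; layer 1
G0 Z3.143
G0 X0.000 Y0.000
G1 X18.000 Y0.000
G1 X18.000 Y22.286
G1 X0.000 Y22.286
G1 X0.000 Y0.000
; layer 2
G0 Z6.286
G0 X0.000 Y0.000
G1 X18.000 Y0.000
G1 X18.000 Y18.571
G1 X0.000 Y18.571
G1 X0.000 Y0.000
; layer 3
G0 Z9.429
G0 X0.000 Y0.000
G1 X18.000 Y0.000
G1 X18.000 Y14.857
G1 X0.000 Y14.857
G1 X0.000 Y0.000
; layer 4
G0 Z12.571
G0 X0.000 Y0.000
G1 X18.000 Y0.000
G1 X18.000 Y11.143
G1 X0.000 Y11.143
G1 X0.000 Y0.000
; layer 5
G0 Z15.714
G0 X0.000 Y0.000
G1 X18.000 Y0.000
G1 X18.000 Y7.429
G1 X0.000 Y7.429
G1 X0.000 Y0.000
; layer 6
G0 Z18.857
G0 X0.000 Y0.000
G1 X18.000 Y0.000
G1 X18.000 Y3.714
G1 X0.000 Y3.714
G1 X0.000 Y0.000
M2 ; end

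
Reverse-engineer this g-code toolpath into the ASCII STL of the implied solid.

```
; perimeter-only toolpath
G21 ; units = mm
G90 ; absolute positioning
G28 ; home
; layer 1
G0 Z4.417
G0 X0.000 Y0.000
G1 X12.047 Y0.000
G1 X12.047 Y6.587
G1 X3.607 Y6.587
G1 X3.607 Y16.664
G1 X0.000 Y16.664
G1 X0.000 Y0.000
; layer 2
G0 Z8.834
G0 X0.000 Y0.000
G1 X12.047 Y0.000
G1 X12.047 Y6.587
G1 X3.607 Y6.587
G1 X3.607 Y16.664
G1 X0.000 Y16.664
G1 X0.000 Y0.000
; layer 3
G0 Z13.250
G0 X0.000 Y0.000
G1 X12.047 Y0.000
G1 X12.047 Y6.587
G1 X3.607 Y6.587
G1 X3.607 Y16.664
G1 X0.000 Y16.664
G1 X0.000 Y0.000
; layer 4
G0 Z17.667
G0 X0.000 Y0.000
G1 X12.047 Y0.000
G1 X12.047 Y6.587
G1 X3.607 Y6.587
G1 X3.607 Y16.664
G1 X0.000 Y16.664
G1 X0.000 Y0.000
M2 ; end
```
solid part
  facet normal 0.0000 0.0000 -1.0000
    outer loop
      vertex 12.047 6.587 0.000
      vertex 12.047 0.000 0.000
      vertex 0.000 0.000 0.000
    endloop
  endfacet
  facet normal 0.0000 0.0000 -1.0000
    outer loop
      vertex 3.607 6.587 0.000
      vertex 12.047 6.587 0.000
      vertex 0.000 0.000 0.000
    endloop
  endfacet
  facet normal 0.0000 0.0000 -1.0000
    outer loop
      vertex 3.607 16.664 0.000
      vertex 3.607 6.587 0.000
      vertex 0.000 0.000 0.000
    endloop
  endfacet
  facet normal 0.0000 0.0000 -1.0000
    outer loop
      vertex 0.000 16.664 0.000
      vertex 3.607 16.664 0.000
      vertex 0.000 0.000 0.000
    endloop
  endfacet
  facet normal 0.0000 0.0000 1.0000
    outer loop
      vertex 0.000 0.000 17.667
      vertex 12.047 0.000 17.667
      vertex 12.047 6.587 17.667
    endloop
  endfacet
  facet normal 0.0000 0.0000 1.0000
    outer loop
      vertex 0.000 0.000 17.667
      vertex 12.047 6.587 17.667
      vertex 3.607 6.587 17.667
    endloop
  endfacet
  facet normal 0.0000 0.0000 1.0000
    outer loop
      vertex 0.000 0.000 17.667
      vertex 3.607 6.587 17.667
      vertex 3.607 16.664 17.667
    endloop
  endfacet
  facet normal 0.0000 0.0000 1.0000
    outer loop
      vertex 0.000 0.000 17.667
      vertex 3.607 16.664 17.667
      vertex 0.000 16.664 17.667
    endloop
  endfacet
  facet normal 0.0000 -1.0000 0.0000
    outer loop
      vertex 0.000 0.000 0.000
      vertex 12.047 0.000 0.000
      vertex 12.047 0.000 17.667
    endloop
  endfacet
  facet normal 0.0000 -1.0000 0.0000
    outer loop
      vertex 0.000 0.000 0.000
      vertex 12.047 0.000 17.667
      vertex 0.000 0.000 17.667
    endloop
  endfacet
  facet normal 1.0000 0.0000 0.0000
    outer loop
      vertex 12.047 0.000 0.000
      vertex 12.047 6.587 0.000
      vertex 12.047 6.587 17.667
    endloop
  endfacet
  facet normal 1.0000 0.0000 0.0000
    outer loop
      vertex 12.047 0.000 0.000
      vertex 12.047 6.587 17.667
      vertex 12.047 0.000 17.667
    endloop
  endfacet
  facet normal 0.0000 1.0000 0.0000
    outer loop
      vertex 12.047 6.587 0.000
      vertex 3.607 6.587 0.000
      vertex 3.607 6.587 17.667
    endloop
  endfacet
  facet normal 0.0000 1.0000 0.0000
    outer loop
      vertex 12.047 6.587 0.000
      vertex 3.607 6.587 17.667
      vertex 12.047 6.587 17.667
    endloop
  endfacet
  facet normal 1.0000 0.0000 0.0000
    outer loop
      vertex 3.607 6.587 0.000
      vertex 3.607 16.664 0.000
      vertex 3.607 16.664 17.667
    endloop
  endfacet
  facet normal 1.0000 0.0000 0.0000
    outer loop
      vertex 3.607 6.587 0.000
      vertex 3.607 16.664 17.667
      vertex 3.607 6.587 17.667
    endloop
  endfacet
  facet normal 0.0000 1.0000 0.0000
    outer loop
      vertex 3.607 16.664 0.000
      vertex 0.000 16.664 0.000
      vertex 0.000 16.664 17.667
    endloop
  endfacet
  facet normal 0.0000 1.0000 0.0000
    outer loop
      vertex 3.607 16.664 0.000
      vertex 0.000 16.664 17.667
      vertex 3.607 16.664 17.667
    endloop
  endfacet
  facet normal -1.0000 0.0000 0.0000
    outer loop
      vertex 0.000 16.664 0.000
      vertex 0.000 0.000 0.000
      vertex 0.000 0.000 17.667
    endloop
  endfacet
  facet normal -1.0000 0.0000 0.0000
    outer loop
      vertex 0.000 16.664 0.000
      vertex 0.000 0.000 17.667
      vertex 0.000 16.664 17.667
    endloop
  endfacet
endsolid part

The G0 Z moves step by Δz≈4.417 mm. Every layer's G1 loop is the same polygon, so the solid is a straight extrusion of it from z=0 to z≈17.7. Closing with flat bottom and top caps and triangulating gives 20 facets — an L-shaped prism: outer 12 × 16.7 mm, arm thicknesses ≈ 6.59 mm (horizontal) and 3.61 mm (vertical), extruded 17.7 mm in z.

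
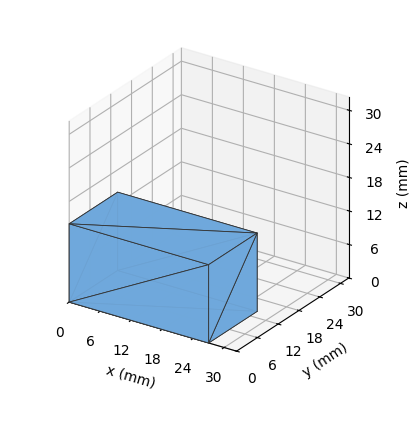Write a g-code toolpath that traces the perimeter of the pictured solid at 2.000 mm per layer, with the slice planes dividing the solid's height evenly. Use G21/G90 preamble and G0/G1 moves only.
Reading the render: the shape is a rectangular box, roughly 27 × 14 mm footprint and 14 mm tall (dimensions read to the nearest mm from the axis ticks). For the g-code, the solid's height is divided into equal slices at the stated Δz and each level perimeter traced with G1 moves after a G0 lift.

; perimeter-only toolpath
G21 ; units = mm
G90 ; absolute positioning
G28 ; home
; layer 1
G0 Z2.000
G0 X0.000 Y0.000
G1 X27.000 Y0.000
G1 X27.000 Y14.000
G1 X0.000 Y14.000
G1 X0.000 Y0.000
; layer 2
G0 Z4.000
G0 X0.000 Y0.000
G1 X27.000 Y0.000
G1 X27.000 Y14.000
G1 X0.000 Y14.000
G1 X0.000 Y0.000
; layer 3
G0 Z6.000
G0 X0.000 Y0.000
G1 X27.000 Y0.000
G1 X27.000 Y14.000
G1 X0.000 Y14.000
G1 X0.000 Y0.000
; layer 4
G0 Z8.000
G0 X0.000 Y0.000
G1 X27.000 Y0.000
G1 X27.000 Y14.000
G1 X0.000 Y14.000
G1 X0.000 Y0.000
; layer 5
G0 Z10.000
G0 X0.000 Y0.000
G1 X27.000 Y0.000
G1 X27.000 Y14.000
G1 X0.000 Y14.000
G1 X0.000 Y0.000
; layer 6
G0 Z12.000
G0 X0.000 Y0.000
G1 X27.000 Y0.000
G1 X27.000 Y14.000
G1 X0.000 Y14.000
G1 X0.000 Y0.000
; layer 7
G0 Z14.000
G0 X0.000 Y0.000
G1 X27.000 Y0.000
G1 X27.000 Y14.000
G1 X0.000 Y14.000
G1 X0.000 Y0.000
M2 ; end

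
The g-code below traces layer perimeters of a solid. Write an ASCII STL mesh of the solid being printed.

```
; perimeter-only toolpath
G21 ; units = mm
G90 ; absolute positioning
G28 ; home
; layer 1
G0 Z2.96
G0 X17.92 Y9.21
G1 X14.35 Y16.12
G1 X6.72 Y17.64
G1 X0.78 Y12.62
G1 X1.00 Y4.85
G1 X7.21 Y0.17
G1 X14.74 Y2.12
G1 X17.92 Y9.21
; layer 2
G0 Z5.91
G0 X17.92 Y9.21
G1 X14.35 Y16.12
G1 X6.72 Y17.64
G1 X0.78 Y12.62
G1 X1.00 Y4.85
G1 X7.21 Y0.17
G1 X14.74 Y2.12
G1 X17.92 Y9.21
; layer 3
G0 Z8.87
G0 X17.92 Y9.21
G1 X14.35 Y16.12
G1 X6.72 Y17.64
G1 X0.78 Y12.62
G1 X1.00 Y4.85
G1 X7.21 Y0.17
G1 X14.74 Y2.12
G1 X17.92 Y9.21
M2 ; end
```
solid part
  facet normal 0.0000 0.0000 -1.0000
    outer loop
      vertex 6.72 17.64 0.00
      vertex 14.35 16.12 0.00
      vertex 17.92 9.21 0.00
    endloop
  endfacet
  facet normal 0.0000 0.0000 -1.0000
    outer loop
      vertex 0.78 12.62 0.00
      vertex 6.72 17.64 0.00
      vertex 17.92 9.21 0.00
    endloop
  endfacet
  facet normal 0.0000 0.0000 -1.0000
    outer loop
      vertex 1.00 4.85 0.00
      vertex 0.78 12.62 0.00
      vertex 17.92 9.21 0.00
    endloop
  endfacet
  facet normal 0.0000 0.0000 -1.0000
    outer loop
      vertex 7.21 0.17 0.00
      vertex 1.00 4.85 0.00
      vertex 17.92 9.21 0.00
    endloop
  endfacet
  facet normal 0.0000 0.0000 -1.0000
    outer loop
      vertex 14.74 2.12 0.00
      vertex 7.21 0.17 0.00
      vertex 17.92 9.21 0.00
    endloop
  endfacet
  facet normal 0.0000 0.0000 1.0000
    outer loop
      vertex 17.92 9.21 8.87
      vertex 14.35 16.12 8.87
      vertex 6.72 17.64 8.87
    endloop
  endfacet
  facet normal 0.0000 0.0000 1.0000
    outer loop
      vertex 17.92 9.21 8.87
      vertex 6.72 17.64 8.87
      vertex 0.78 12.62 8.87
    endloop
  endfacet
  facet normal 0.0000 0.0000 1.0000
    outer loop
      vertex 17.92 9.21 8.87
      vertex 0.78 12.62 8.87
      vertex 1.00 4.85 8.87
    endloop
  endfacet
  facet normal 0.0000 0.0000 1.0000
    outer loop
      vertex 17.92 9.21 8.87
      vertex 1.00 4.85 8.87
      vertex 7.21 0.17 8.87
    endloop
  endfacet
  facet normal 0.0000 0.0000 1.0000
    outer loop
      vertex 17.92 9.21 8.87
      vertex 7.21 0.17 8.87
      vertex 14.74 2.12 8.87
    endloop
  endfacet
  facet normal 0.8884 0.4590 0.0000
    outer loop
      vertex 17.92 9.21 0.00
      vertex 14.35 16.12 0.00
      vertex 14.35 16.12 8.87
    endloop
  endfacet
  facet normal 0.8884 0.4590 0.0000
    outer loop
      vertex 17.92 9.21 0.00
      vertex 14.35 16.12 8.87
      vertex 17.92 9.21 8.87
    endloop
  endfacet
  facet normal 0.1954 0.9807 0.0000
    outer loop
      vertex 14.35 16.12 0.00
      vertex 6.72 17.64 0.00
      vertex 6.72 17.64 8.87
    endloop
  endfacet
  facet normal 0.1954 0.9807 0.0000
    outer loop
      vertex 14.35 16.12 0.00
      vertex 6.72 17.64 8.87
      vertex 14.35 16.12 8.87
    endloop
  endfacet
  facet normal -0.6455 0.7638 0.0000
    outer loop
      vertex 6.72 17.64 0.00
      vertex 0.78 12.62 0.00
      vertex 0.78 12.62 8.87
    endloop
  endfacet
  facet normal -0.6455 0.7638 0.0000
    outer loop
      vertex 6.72 17.64 0.00
      vertex 0.78 12.62 8.87
      vertex 6.72 17.64 8.87
    endloop
  endfacet
  facet normal -0.9996 -0.0283 0.0000
    outer loop
      vertex 0.78 12.62 0.00
      vertex 1.00 4.85 0.00
      vertex 1.00 4.85 8.87
    endloop
  endfacet
  facet normal -0.9996 -0.0283 0.0000
    outer loop
      vertex 0.78 12.62 0.00
      vertex 1.00 4.85 8.87
      vertex 0.78 12.62 8.87
    endloop
  endfacet
  facet normal -0.6019 -0.7986 0.0000
    outer loop
      vertex 1.00 4.85 0.00
      vertex 7.21 0.17 0.00
      vertex 7.21 0.17 8.87
    endloop
  endfacet
  facet normal -0.6019 -0.7986 0.0000
    outer loop
      vertex 1.00 4.85 0.00
      vertex 7.21 0.17 8.87
      vertex 1.00 4.85 8.87
    endloop
  endfacet
  facet normal 0.2507 -0.9681 0.0000
    outer loop
      vertex 7.21 0.17 0.00
      vertex 14.74 2.12 0.00
      vertex 14.74 2.12 8.87
    endloop
  endfacet
  facet normal 0.2507 -0.9681 0.0000
    outer loop
      vertex 7.21 0.17 0.00
      vertex 14.74 2.12 8.87
      vertex 7.21 0.17 8.87
    endloop
  endfacet
  facet normal 0.9124 -0.4092 0.0000
    outer loop
      vertex 14.74 2.12 0.00
      vertex 17.92 9.21 0.00
      vertex 17.92 9.21 8.87
    endloop
  endfacet
  facet normal 0.9124 -0.4092 0.0000
    outer loop
      vertex 14.74 2.12 0.00
      vertex 17.92 9.21 8.87
      vertex 14.74 2.12 8.87
    endloop
  endfacet
endsolid part

The G0 Z moves step by Δz≈2.96 mm. Every layer's G1 loop is the same polygon, so the solid is a straight extrusion of it from z=0 to z≈8.87. Closing with flat bottom and top caps and triangulating gives 24 facets — a regular 7-sided prism (a cylinder approximated with 7 flat sides), circumscribed radius ≈ 8.96 mm, height ≈ 8.87 mm.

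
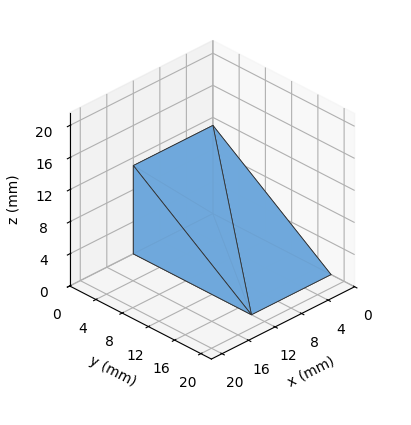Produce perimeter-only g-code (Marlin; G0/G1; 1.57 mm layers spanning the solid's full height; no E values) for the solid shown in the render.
Reading the render: the shape is a wedge (ramp): 12 × 18 mm base, rising to 11 mm along the y=0 edge and sloping linearly to z=0 at y=18 (dimensions read to the nearest mm from the axis ticks). For the g-code, the solid's height is divided into equal slices at the stated Δz and each level perimeter traced with G1 moves after a G0 lift.

; perimeter-only toolpath
G21 ; units = mm
G90 ; absolute positioning
G28 ; home
; layer 1
G0 Z1.57
G0 X0.00 Y0.00
G1 X12.00 Y0.00
G1 X12.00 Y15.43
G1 X0.00 Y15.43
G1 X0.00 Y0.00
; layer 2
G0 Z3.14
G0 X0.00 Y0.00
G1 X12.00 Y0.00
G1 X12.00 Y12.86
G1 X0.00 Y12.86
G1 X0.00 Y0.00
; layer 3
G0 Z4.71
G0 X0.00 Y0.00
G1 X12.00 Y0.00
G1 X12.00 Y10.29
G1 X0.00 Y10.29
G1 X0.00 Y0.00
; layer 4
G0 Z6.29
G0 X0.00 Y0.00
G1 X12.00 Y0.00
G1 X12.00 Y7.71
G1 X0.00 Y7.71
G1 X0.00 Y0.00
; layer 5
G0 Z7.86
G0 X0.00 Y0.00
G1 X12.00 Y0.00
G1 X12.00 Y5.14
G1 X0.00 Y5.14
G1 X0.00 Y0.00
; layer 6
G0 Z9.43
G0 X0.00 Y0.00
G1 X12.00 Y0.00
G1 X12.00 Y2.57
G1 X0.00 Y2.57
G1 X0.00 Y0.00
M2 ; end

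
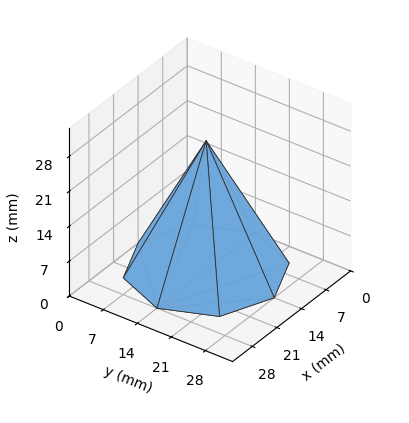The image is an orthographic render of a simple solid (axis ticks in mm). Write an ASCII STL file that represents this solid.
Reading the render: the shape is a regular 8-sided pyramid, base circumscribed radius ≈ 14 mm, apex at z ≈ 26 mm (dimensions read to the nearest mm from the axis ticks). For the STL, each face is triangulated and given an outward normal.

solid part
  facet normal 0.0000 0.0000 -1.0000
    outer loop
      vertex 14.000 28.000 0.000
      vertex 23.899 23.899 0.000
      vertex 28.000 14.000 0.000
    endloop
  endfacet
  facet normal 0.0000 0.0000 -1.0000
    outer loop
      vertex 4.101 23.899 0.000
      vertex 14.000 28.000 0.000
      vertex 28.000 14.000 0.000
    endloop
  endfacet
  facet normal 0.0000 0.0000 -1.0000
    outer loop
      vertex 0.000 14.000 0.000
      vertex 4.101 23.899 0.000
      vertex 28.000 14.000 0.000
    endloop
  endfacet
  facet normal 0.0000 0.0000 -1.0000
    outer loop
      vertex 4.101 4.101 0.000
      vertex 0.000 14.000 0.000
      vertex 28.000 14.000 0.000
    endloop
  endfacet
  facet normal 0.0000 0.0000 -1.0000
    outer loop
      vertex 14.000 0.000 0.000
      vertex 4.101 4.101 0.000
      vertex 28.000 14.000 0.000
    endloop
  endfacet
  facet normal 0.0000 0.0000 -1.0000
    outer loop
      vertex 23.899 4.101 0.000
      vertex 14.000 0.000 0.000
      vertex 28.000 14.000 0.000
    endloop
  endfacet
  facet normal 0.8272 0.3427 0.4454
    outer loop
      vertex 28.000 14.000 0.000
      vertex 23.899 23.899 0.000
      vertex 14.000 14.000 26.000
    endloop
  endfacet
  facet normal 0.3427 0.8272 0.4454
    outer loop
      vertex 23.899 23.899 0.000
      vertex 14.000 28.000 0.000
      vertex 14.000 14.000 26.000
    endloop
  endfacet
  facet normal -0.3427 0.8272 0.4454
    outer loop
      vertex 14.000 28.000 0.000
      vertex 4.101 23.899 0.000
      vertex 14.000 14.000 26.000
    endloop
  endfacet
  facet normal -0.8272 0.3427 0.4454
    outer loop
      vertex 4.101 23.899 0.000
      vertex 0.000 14.000 0.000
      vertex 14.000 14.000 26.000
    endloop
  endfacet
  facet normal -0.8272 -0.3427 0.4454
    outer loop
      vertex 0.000 14.000 0.000
      vertex 4.101 4.101 0.000
      vertex 14.000 14.000 26.000
    endloop
  endfacet
  facet normal -0.3427 -0.8272 0.4454
    outer loop
      vertex 4.101 4.101 0.000
      vertex 14.000 0.000 0.000
      vertex 14.000 14.000 26.000
    endloop
  endfacet
  facet normal 0.3427 -0.8272 0.4454
    outer loop
      vertex 14.000 0.000 0.000
      vertex 23.899 4.101 0.000
      vertex 14.000 14.000 26.000
    endloop
  endfacet
  facet normal 0.8272 -0.3427 0.4454
    outer loop
      vertex 23.899 4.101 0.000
      vertex 28.000 14.000 0.000
      vertex 14.000 14.000 26.000
    endloop
  endfacet
endsolid part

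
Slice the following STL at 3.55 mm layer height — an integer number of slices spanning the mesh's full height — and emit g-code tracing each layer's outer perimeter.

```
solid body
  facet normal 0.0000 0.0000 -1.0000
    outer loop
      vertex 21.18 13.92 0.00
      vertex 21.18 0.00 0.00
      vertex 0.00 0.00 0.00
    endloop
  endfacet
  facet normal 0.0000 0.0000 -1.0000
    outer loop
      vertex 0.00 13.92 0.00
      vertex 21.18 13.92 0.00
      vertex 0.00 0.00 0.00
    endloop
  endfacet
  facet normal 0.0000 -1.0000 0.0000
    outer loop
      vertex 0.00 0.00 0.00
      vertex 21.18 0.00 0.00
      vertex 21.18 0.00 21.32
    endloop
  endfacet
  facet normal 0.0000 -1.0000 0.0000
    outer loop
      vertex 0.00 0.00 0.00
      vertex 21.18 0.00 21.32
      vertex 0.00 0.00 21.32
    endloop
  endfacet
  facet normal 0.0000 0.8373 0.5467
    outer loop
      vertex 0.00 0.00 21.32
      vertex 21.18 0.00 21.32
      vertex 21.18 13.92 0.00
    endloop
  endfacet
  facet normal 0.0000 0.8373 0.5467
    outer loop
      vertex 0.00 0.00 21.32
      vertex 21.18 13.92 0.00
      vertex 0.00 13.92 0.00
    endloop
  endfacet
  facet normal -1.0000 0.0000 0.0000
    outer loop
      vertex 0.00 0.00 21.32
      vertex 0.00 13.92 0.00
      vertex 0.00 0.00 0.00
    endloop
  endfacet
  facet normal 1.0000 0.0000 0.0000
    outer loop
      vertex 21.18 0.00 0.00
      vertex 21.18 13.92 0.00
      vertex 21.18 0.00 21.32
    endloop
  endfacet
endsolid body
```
; perimeter-only toolpath
G21 ; units = mm
G90 ; absolute positioning
G28 ; home
; layer 1
G0 Z3.55
G0 X0.00 Y0.00
G1 X21.18 Y0.00
G1 X21.18 Y11.60
G1 X0.00 Y11.60
G1 X0.00 Y0.00
; layer 2
G0 Z7.11
G0 X0.00 Y0.00
G1 X21.18 Y0.00
G1 X21.18 Y9.28
G1 X0.00 Y9.28
G1 X0.00 Y0.00
; layer 3
G0 Z10.66
G0 X0.00 Y0.00
G1 X21.18 Y0.00
G1 X21.18 Y6.96
G1 X0.00 Y6.96
G1 X0.00 Y0.00
; layer 4
G0 Z14.21
G0 X0.00 Y0.00
G1 X21.18 Y0.00
G1 X21.18 Y4.64
G1 X0.00 Y4.64
G1 X0.00 Y0.00
; layer 5
G0 Z17.77
G0 X0.00 Y0.00
G1 X21.18 Y0.00
G1 X21.18 Y2.32
G1 X0.00 Y2.32
G1 X0.00 Y0.00
M2 ; end

The solid is a wedge (ramp): 21.2 × 13.9 mm base, rising to 21.3 mm along the y=0 edge and sloping linearly to z=0 at y=13.9. Slicing at Δz = 3.55 mm — 6 equal slices spanning the solid's height, so layer i sits at z = i·h/6 — gives 5 non-empty perimeters. Each is a 4-segment closed polygon; G0 lifts to the layer z and rapids to the start vertex, then G1 traces the edges. The cross-section shrinks linearly with z (the slice at the apex is degenerate and omitted).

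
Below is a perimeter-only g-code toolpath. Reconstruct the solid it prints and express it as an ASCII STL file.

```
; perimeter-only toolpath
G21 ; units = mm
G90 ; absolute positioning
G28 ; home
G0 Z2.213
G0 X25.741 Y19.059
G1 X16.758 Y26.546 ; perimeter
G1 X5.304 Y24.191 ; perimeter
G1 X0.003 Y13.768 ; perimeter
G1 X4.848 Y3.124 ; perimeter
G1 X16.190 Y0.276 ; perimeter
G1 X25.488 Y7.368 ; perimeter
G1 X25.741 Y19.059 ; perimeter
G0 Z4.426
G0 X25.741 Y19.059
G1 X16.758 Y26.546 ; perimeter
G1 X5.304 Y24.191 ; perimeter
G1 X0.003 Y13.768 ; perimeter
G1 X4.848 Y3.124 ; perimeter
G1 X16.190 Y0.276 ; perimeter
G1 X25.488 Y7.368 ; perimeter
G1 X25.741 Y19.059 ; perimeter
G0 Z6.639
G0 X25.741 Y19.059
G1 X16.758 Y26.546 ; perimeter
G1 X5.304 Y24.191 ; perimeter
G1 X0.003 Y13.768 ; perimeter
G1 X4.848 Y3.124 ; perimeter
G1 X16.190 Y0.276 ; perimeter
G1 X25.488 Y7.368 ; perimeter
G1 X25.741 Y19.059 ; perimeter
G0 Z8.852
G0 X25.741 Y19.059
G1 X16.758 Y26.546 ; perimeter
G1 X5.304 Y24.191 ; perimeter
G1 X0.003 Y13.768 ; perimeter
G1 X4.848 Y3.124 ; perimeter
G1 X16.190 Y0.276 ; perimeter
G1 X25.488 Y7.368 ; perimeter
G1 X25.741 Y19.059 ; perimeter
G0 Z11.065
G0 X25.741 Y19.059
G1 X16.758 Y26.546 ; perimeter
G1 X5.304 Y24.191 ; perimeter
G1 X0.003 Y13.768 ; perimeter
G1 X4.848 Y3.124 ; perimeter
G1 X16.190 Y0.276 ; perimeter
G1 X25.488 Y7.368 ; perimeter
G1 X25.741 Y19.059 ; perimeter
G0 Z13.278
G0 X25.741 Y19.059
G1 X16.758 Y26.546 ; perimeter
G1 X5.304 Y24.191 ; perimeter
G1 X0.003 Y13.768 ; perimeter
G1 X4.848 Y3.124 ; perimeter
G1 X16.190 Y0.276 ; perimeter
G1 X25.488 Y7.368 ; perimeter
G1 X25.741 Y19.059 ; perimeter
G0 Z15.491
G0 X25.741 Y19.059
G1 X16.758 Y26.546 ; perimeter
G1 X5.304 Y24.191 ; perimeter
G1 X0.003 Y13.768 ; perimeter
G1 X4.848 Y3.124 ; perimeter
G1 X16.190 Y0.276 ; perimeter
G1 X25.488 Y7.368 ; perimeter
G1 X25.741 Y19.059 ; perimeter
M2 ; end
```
solid part
  facet normal 0.0000 0.0000 -1.0000
    outer loop
      vertex 5.304 24.191 0.000
      vertex 16.758 26.546 0.000
      vertex 25.741 19.059 0.000
    endloop
  endfacet
  facet normal 0.0000 0.0000 -1.0000
    outer loop
      vertex 0.003 13.768 0.000
      vertex 5.304 24.191 0.000
      vertex 25.741 19.059 0.000
    endloop
  endfacet
  facet normal 0.0000 0.0000 -1.0000
    outer loop
      vertex 4.848 3.124 0.000
      vertex 0.003 13.768 0.000
      vertex 25.741 19.059 0.000
    endloop
  endfacet
  facet normal 0.0000 0.0000 -1.0000
    outer loop
      vertex 16.190 0.276 0.000
      vertex 4.848 3.124 0.000
      vertex 25.741 19.059 0.000
    endloop
  endfacet
  facet normal 0.0000 0.0000 -1.0000
    outer loop
      vertex 25.488 7.368 0.000
      vertex 16.190 0.276 0.000
      vertex 25.741 19.059 0.000
    endloop
  endfacet
  facet normal 0.0000 0.0000 1.0000
    outer loop
      vertex 25.741 19.059 15.491
      vertex 16.758 26.546 15.491
      vertex 5.304 24.191 15.491
    endloop
  endfacet
  facet normal 0.0000 0.0000 1.0000
    outer loop
      vertex 25.741 19.059 15.491
      vertex 5.304 24.191 15.491
      vertex 0.003 13.768 15.491
    endloop
  endfacet
  facet normal 0.0000 0.0000 1.0000
    outer loop
      vertex 25.741 19.059 15.491
      vertex 0.003 13.768 15.491
      vertex 4.848 3.124 15.491
    endloop
  endfacet
  facet normal 0.0000 0.0000 1.0000
    outer loop
      vertex 25.741 19.059 15.491
      vertex 4.848 3.124 15.491
      vertex 16.190 0.276 15.491
    endloop
  endfacet
  facet normal 0.0000 0.0000 1.0000
    outer loop
      vertex 25.741 19.059 15.491
      vertex 16.190 0.276 15.491
      vertex 25.488 7.368 15.491
    endloop
  endfacet
  facet normal 0.6402 0.7682 0.0000
    outer loop
      vertex 25.741 19.059 0.000
      vertex 16.758 26.546 0.000
      vertex 16.758 26.546 15.491
    endloop
  endfacet
  facet normal 0.6402 0.7682 0.0000
    outer loop
      vertex 25.741 19.059 0.000
      vertex 16.758 26.546 15.491
      vertex 25.741 19.059 15.491
    endloop
  endfacet
  facet normal -0.2014 0.9795 0.0000
    outer loop
      vertex 16.758 26.546 0.000
      vertex 5.304 24.191 0.000
      vertex 5.304 24.191 15.491
    endloop
  endfacet
  facet normal -0.2014 0.9795 0.0000
    outer loop
      vertex 16.758 26.546 0.000
      vertex 5.304 24.191 15.491
      vertex 16.758 26.546 15.491
    endloop
  endfacet
  facet normal -0.8913 0.4533 0.0000
    outer loop
      vertex 5.304 24.191 0.000
      vertex 0.003 13.768 0.000
      vertex 0.003 13.768 15.491
    endloop
  endfacet
  facet normal -0.8913 0.4533 0.0000
    outer loop
      vertex 5.304 24.191 0.000
      vertex 0.003 13.768 15.491
      vertex 5.304 24.191 15.491
    endloop
  endfacet
  facet normal -0.9101 -0.4143 0.0000
    outer loop
      vertex 0.003 13.768 0.000
      vertex 4.848 3.124 0.000
      vertex 4.848 3.124 15.491
    endloop
  endfacet
  facet normal -0.9101 -0.4143 0.0000
    outer loop
      vertex 0.003 13.768 0.000
      vertex 4.848 3.124 15.491
      vertex 0.003 13.768 15.491
    endloop
  endfacet
  facet normal -0.2435 -0.9699 0.0000
    outer loop
      vertex 4.848 3.124 0.000
      vertex 16.190 0.276 0.000
      vertex 16.190 0.276 15.491
    endloop
  endfacet
  facet normal -0.2435 -0.9699 0.0000
    outer loop
      vertex 4.848 3.124 0.000
      vertex 16.190 0.276 15.491
      vertex 4.848 3.124 15.491
    endloop
  endfacet
  facet normal 0.6065 -0.7951 0.0000
    outer loop
      vertex 16.190 0.276 0.000
      vertex 25.488 7.368 0.000
      vertex 25.488 7.368 15.491
    endloop
  endfacet
  facet normal 0.6065 -0.7951 0.0000
    outer loop
      vertex 16.190 0.276 0.000
      vertex 25.488 7.368 15.491
      vertex 16.190 0.276 15.491
    endloop
  endfacet
  facet normal 0.9998 -0.0216 0.0000
    outer loop
      vertex 25.488 7.368 0.000
      vertex 25.741 19.059 0.000
      vertex 25.741 19.059 15.491
    endloop
  endfacet
  facet normal 0.9998 -0.0216 0.0000
    outer loop
      vertex 25.488 7.368 0.000
      vertex 25.741 19.059 15.491
      vertex 25.488 7.368 15.491
    endloop
  endfacet
endsolid part

The G0 Z moves step by Δz≈2.213 mm. Every layer's G1 loop is the same polygon, so the solid is a straight extrusion of it from z=0 to z≈15.5. Closing with flat bottom and top caps and triangulating gives 24 facets — a regular 7-sided prism (a cylinder approximated with 7 flat sides), circumscribed radius ≈ 13.5 mm, height ≈ 15.5 mm.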